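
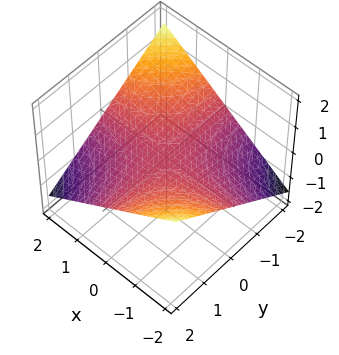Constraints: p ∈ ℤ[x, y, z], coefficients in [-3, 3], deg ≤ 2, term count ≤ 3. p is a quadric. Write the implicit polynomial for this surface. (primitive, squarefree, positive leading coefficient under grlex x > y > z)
The degree is 2 — a hyperbolic paraboloid; a quadric.
Reading off the gridlines: every point of the x-axis in the box is on the surface; one z-axis crossing is at z = 0; the visible y-axis segment lies entirely on the surface.
The integer polynomial consistent with all of this is the stated p.

x*y + 3*z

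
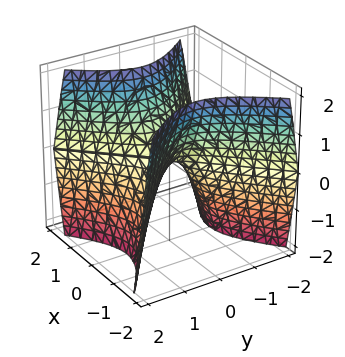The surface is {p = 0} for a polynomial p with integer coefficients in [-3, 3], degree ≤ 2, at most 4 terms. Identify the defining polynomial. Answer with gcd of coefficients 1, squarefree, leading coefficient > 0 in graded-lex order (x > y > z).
(a) deg p = 2. A saddle surface; a quadric.
(b) Symmetries: it's symmetric under y → −y, forcing even powers of y; it's symmetric under x → −x, forcing even powers of x.
(c) From the visible intercepts: it meets the y-axis at y = 0 (among the integer gridlines); one z-axis crossing is at z = 0; it crosses the x-axis at the gridline x = 0.
(d) Solving for integer coefficients yields p as stated.

3*x^2 - 3*y^2 - 2*z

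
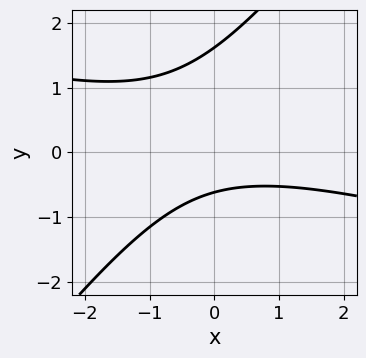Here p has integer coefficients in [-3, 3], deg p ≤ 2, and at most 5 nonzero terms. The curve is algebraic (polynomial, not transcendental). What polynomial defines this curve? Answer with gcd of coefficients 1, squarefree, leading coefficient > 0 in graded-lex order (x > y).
(a) deg p = 2.
(b) From the axis intercepts and sections: the curve avoids every integer x-axis point in the box.
(c) Fitting integer coefficients to these (and the overall shape) gives p.

x^2 + 3*x*y - 3*y^2 + 3*y + 3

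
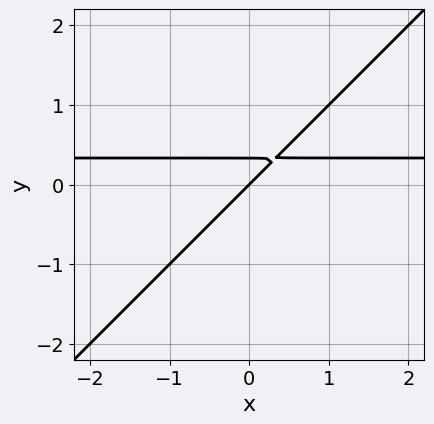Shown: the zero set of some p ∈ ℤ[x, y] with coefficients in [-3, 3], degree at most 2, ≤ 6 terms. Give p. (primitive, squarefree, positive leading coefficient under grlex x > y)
3*x*y - 3*y^2 - x + y

Degree: no degree-1 curve has this shape, so deg p = 2.
Reading off the gridlines: it crosses the y-axis at the gridline y = 0; one x-axis crossing is at x = 0.
The integer polynomial consistent with all of this is the stated p.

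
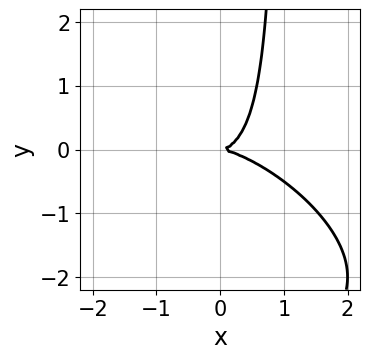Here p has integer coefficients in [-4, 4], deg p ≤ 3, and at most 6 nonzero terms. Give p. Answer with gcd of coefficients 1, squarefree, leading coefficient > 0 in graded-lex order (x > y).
x^3 + 2*x^2*y + 2*x*y^2 - 2*y^2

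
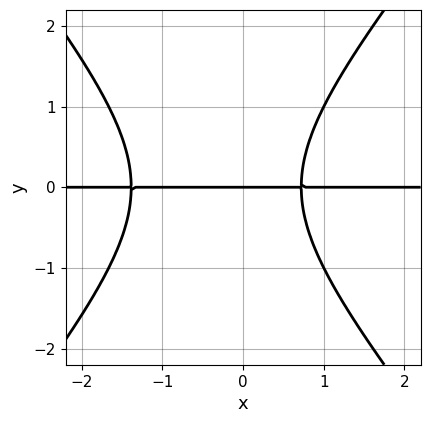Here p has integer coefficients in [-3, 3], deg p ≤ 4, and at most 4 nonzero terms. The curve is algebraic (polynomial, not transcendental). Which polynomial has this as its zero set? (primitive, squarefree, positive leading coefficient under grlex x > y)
Degree: a generic line meets the curve in up to 3 points, so deg p = 3.
From the visible intercepts: it meets the y-axis at y = 0 (among the integer gridlines); the visible x-axis segment lies entirely on the curve.
Together with the visible shape, these determine p as stated.

3*x^2*y - 2*y^3 + 2*x*y - 3*y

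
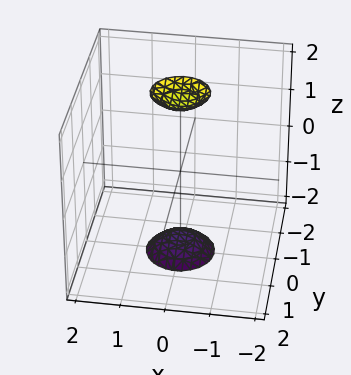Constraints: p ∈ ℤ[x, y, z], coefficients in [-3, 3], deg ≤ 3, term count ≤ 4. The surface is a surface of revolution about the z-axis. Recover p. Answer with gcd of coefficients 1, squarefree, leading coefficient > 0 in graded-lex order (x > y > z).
There are 2 components.
The degree is 2 — no degree-1 surface has this shape.
Symmetry: the z-axis is an axis of rotation, so x and y enter only as x² + y².
Reading off the gridlines: no y-intercept at any integer in the box; no x-intercept at any integer in the box.
Fitting integer coefficients to these (and the overall shape) gives p.

3*x^2 + 3*y^2 - z^2 + 3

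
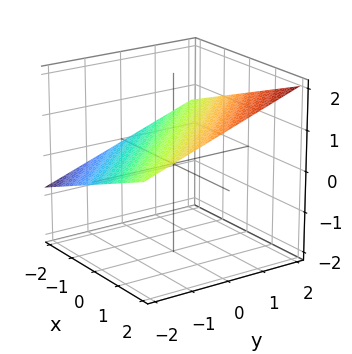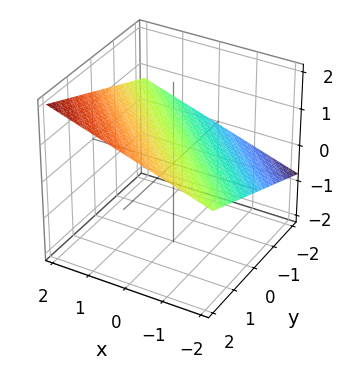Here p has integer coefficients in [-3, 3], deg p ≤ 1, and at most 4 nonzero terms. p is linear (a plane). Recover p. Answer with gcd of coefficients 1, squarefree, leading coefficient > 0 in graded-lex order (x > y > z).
1. deg p = 1. The surface is flat (a plane).
2. Against the integer gridlines: it crosses the y-axis at the gridline y = -2; one x-axis crossing is at x = -2.
3. Putting this together gives p.

x + y - 3*z + 2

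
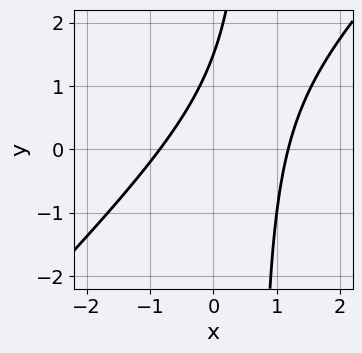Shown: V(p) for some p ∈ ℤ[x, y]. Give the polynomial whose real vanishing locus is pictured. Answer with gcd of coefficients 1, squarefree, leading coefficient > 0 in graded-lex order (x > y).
1. The degree is 2 — no degree-1 curve has this shape.
2. Putting this together gives p.

3*x^2 - 3*x*y - x + 2*y - 3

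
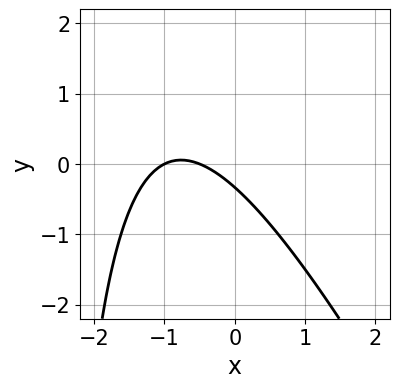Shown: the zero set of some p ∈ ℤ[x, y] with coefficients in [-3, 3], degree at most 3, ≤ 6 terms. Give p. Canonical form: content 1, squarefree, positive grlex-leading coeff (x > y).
2*x^2 + x*y + 3*x + 3*y + 1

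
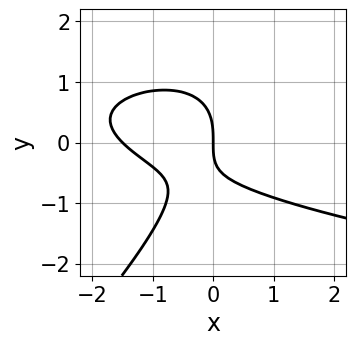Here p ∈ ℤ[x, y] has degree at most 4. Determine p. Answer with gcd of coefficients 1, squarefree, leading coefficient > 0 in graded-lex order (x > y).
First, deg p = 3. A generic line meets the curve in up to 3 points.
Next, from the visible intercepts: it crosses the y-axis at the gridline y = 0; it meets the x-axis at x = 0 (among the integer gridlines).
Finally, the integer polynomial consistent with all of this is the stated p.

2*x*y^2 - 2*y^3 - 2*x^2 - 2*x*y - 3*x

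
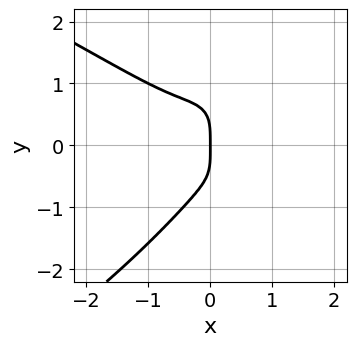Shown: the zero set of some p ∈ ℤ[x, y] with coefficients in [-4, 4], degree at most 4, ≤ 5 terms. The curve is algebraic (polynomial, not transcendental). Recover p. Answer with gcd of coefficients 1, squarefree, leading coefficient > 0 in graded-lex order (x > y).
The degree is 4 — the shape is more complex than any degree-3 curve.
Checking where it meets the axes: it crosses the y-axis at the gridline y = 0; it crosses the x-axis at the gridline x = 0.
Together with the visible shape, these determine p as stated.

y^4 + 2*x^3 + 2*x^2*y + x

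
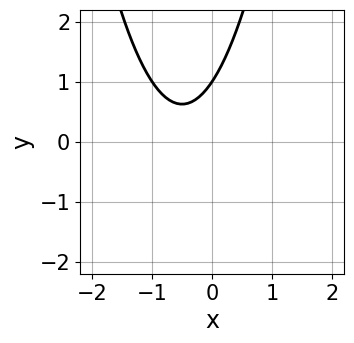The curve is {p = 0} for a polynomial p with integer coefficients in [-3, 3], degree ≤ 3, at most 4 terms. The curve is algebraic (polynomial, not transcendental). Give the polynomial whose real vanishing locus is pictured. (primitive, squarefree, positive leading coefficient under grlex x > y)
3*x^2 + 3*x - 2*y + 2

The degree is 2 — no degree-1 curve has this shape.
From the visible intercepts: one y-axis crossing is at y = 1; it misses every integer gridline on the x-axis.
The integer polynomial consistent with all of this is the stated p.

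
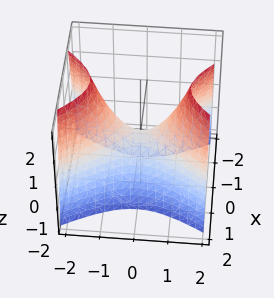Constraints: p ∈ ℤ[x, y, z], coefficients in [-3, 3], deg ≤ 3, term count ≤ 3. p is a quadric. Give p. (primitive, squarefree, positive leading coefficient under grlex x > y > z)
2*x^2 - y^2 + z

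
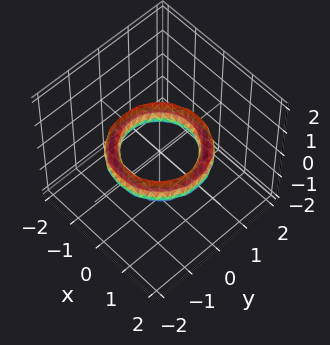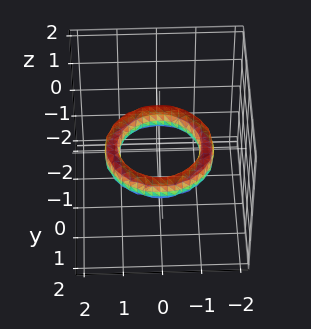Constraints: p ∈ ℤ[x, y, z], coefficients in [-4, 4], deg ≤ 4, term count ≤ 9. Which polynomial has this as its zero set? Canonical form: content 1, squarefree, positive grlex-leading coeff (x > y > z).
x^4 + 2*x^2*y^2 + y^4 - 3*x^2 - 3*y^2 + 2*z^2 + 2

Degree: the shape is more complex than any degree-3 surface, so deg p = 4.
Symmetries: the z-axis is an axis of rotation, so x and y enter only as x² + y².
From the visible intercepts: the x-axis gridline crossings are at x ∈ {-1, 1}; it misses every integer gridline on the z-axis; a circular section at z = 0 has radius exactly 1; the y-axis gridline crossings are at y ∈ {-1, 1}.
The integer polynomial consistent with all of this is the stated p.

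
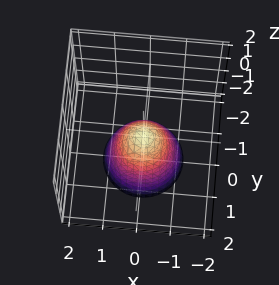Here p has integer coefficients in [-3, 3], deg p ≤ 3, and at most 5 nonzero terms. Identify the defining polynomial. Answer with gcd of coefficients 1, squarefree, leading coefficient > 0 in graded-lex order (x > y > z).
(a) Degree: a single bowl opening along one axis; a quadric, so deg p = 2.
(b) By symmetry, every cross-section ⟂ z is a circle, so x, y appear only via x² + y².
(c) Checking where it meets the axes: a circular section at z = -2 has radius between 1 and 2; one z-axis crossing is at z = 0.
(d) These observations pin down the coefficients.

3*x^2 + 3*y^2 + 2*z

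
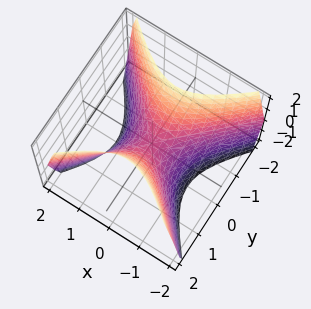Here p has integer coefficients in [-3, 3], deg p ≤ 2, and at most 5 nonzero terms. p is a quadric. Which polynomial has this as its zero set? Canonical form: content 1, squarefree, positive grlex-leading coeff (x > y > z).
3*x^2 - 3*y^2 + 2*z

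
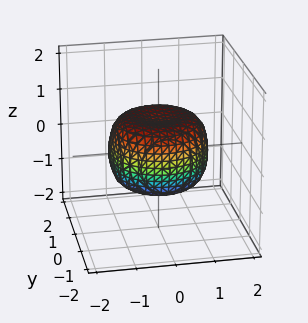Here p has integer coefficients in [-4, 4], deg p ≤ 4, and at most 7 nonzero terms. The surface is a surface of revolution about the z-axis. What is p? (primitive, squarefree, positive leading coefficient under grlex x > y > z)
2*x^4 + 4*x^2*y^2 + 2*y^4 - 2*x^2 - 2*y^2 + 3*z^2 - 2

1. The degree is 4 — no degree-3 surface has this shape.
2. Symmetries: rotational symmetry about the z-axis ⇒ p depends on x, y only through x² + y².
3. Checking where it meets the axes: a circular section at z = 0 has radius between 1 and 2.
4. Assembling these constraints gives the stated polynomial.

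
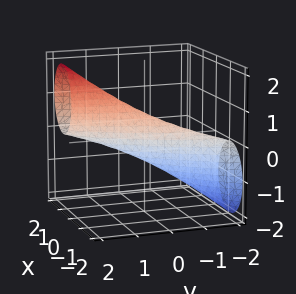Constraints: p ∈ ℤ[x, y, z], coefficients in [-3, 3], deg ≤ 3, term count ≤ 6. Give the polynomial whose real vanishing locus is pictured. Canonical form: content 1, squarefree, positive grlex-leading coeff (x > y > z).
First, deg p = 2. A generic line meets the surface in up to 2 points.
Then, from the visible intercepts: the y-axis gridline crossings are at y ∈ {-1, 1}.
Finally, the integer polynomial consistent with all of this is the stated p.

3*x^2 - 3*x*y + y^2 - 2*y*z + 2*z^2 - 1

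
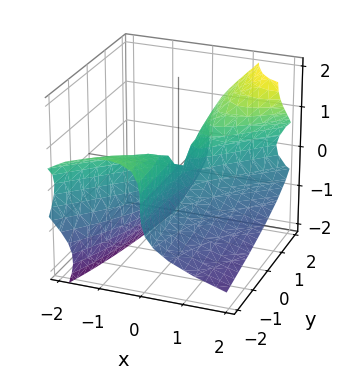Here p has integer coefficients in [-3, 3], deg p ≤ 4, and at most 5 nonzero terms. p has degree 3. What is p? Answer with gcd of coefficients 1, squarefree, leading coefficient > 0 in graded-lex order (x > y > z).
1. Degree: the shape is more complex than any degree-2 surface, so deg p = 3.
2. From the axis intercepts and sections: it crosses the z-axis at the gridline z = 0; it meets the x-axis at x = 0 (among the integer gridlines); every point of the y-axis in the box is on the surface.
3. Assembling these constraints gives the stated polynomial.

3*x*z^2 - 2*z^3 - 3*x^2 + 3*x*y - x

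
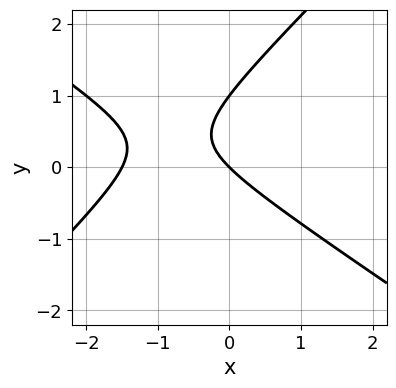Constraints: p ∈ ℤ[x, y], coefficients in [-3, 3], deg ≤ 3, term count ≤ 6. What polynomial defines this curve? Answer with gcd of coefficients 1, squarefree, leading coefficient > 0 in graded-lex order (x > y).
2*x^2 + x*y - 3*y^2 + 3*x + 3*y

Degree: a generic line meets the curve in up to 2 points, so deg p = 2.
Reading off the gridlines: the y-axis gridline crossings are at y ∈ {0, 1}; it crosses the x-axis at the gridline x = 0.
Fitting integer coefficients to these (and the overall shape) gives p.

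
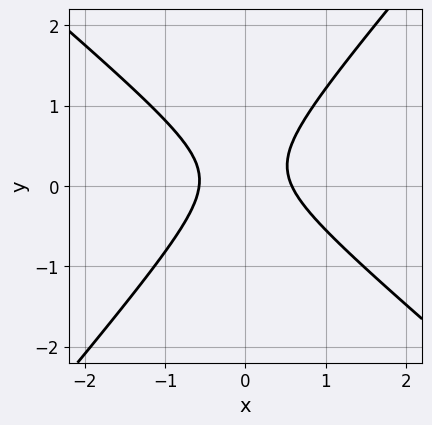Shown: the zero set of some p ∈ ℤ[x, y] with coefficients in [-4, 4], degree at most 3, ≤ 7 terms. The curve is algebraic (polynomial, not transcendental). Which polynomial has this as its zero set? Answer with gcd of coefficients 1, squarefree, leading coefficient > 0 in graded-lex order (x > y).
3*x^2 + x*y - 3*y^2 + y - 1

First, degree: no degree-1 curve has this shape, so deg p = 2.
Then, observable constraints: the curve avoids every integer y-axis point in the box.
Finally, putting this together gives p.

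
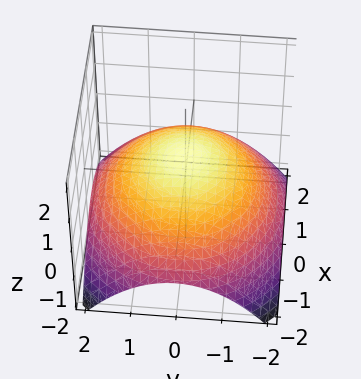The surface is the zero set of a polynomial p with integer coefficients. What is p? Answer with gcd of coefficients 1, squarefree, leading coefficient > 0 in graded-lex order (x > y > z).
x^2 + y^2 + 3*z - 2

1. The degree is 2 — a generic line meets the surface in up to 2 points.
2. Symmetries: every cross-section ⟂ z is a circle, so x, y appear only via x² + y².
3. Against the integer gridlines: a circular section at z = 0 has radius between 1 and 2.
4. Putting this together gives p.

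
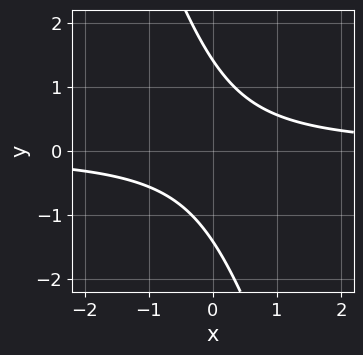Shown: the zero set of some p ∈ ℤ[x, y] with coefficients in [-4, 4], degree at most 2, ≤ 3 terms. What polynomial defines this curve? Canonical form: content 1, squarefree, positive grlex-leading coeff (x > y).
1. deg p = 2. No degree-1 curve has this shape.
2. Against the integer gridlines: it misses every integer gridline on the x-axis.
3. Solving for integer coefficients yields p as stated.

3*x*y + y^2 - 2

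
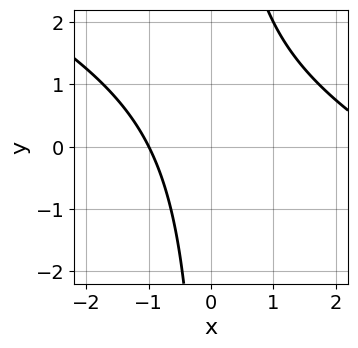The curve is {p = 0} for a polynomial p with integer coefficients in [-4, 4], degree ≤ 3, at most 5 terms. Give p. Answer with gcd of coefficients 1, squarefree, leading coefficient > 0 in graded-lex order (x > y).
x^2 + 2*x*y - 2*x - 3

First, the degree is 2 — a generic line meets the curve in up to 2 points.
Then, reading off the gridlines: the curve avoids every integer y-axis point in the box; one x-axis crossing is at x = -1.
Finally, putting this together gives p.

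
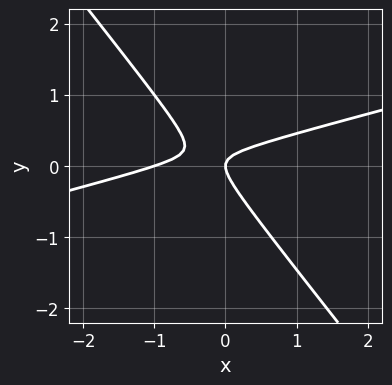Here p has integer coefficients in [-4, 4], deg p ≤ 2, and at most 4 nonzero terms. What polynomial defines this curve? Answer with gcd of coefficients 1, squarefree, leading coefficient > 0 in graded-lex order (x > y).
1. The degree is 2 — the shape is more complex than any degree-1 curve.
2. Observable constraints: it crosses the y-axis at the gridline y = 0; among the integer gridlines, it crosses the x-axis at x ∈ {-1, 0}.
3. The integer polynomial consistent with all of this is the stated p.

x^2 - 3*x*y - 3*y^2 + x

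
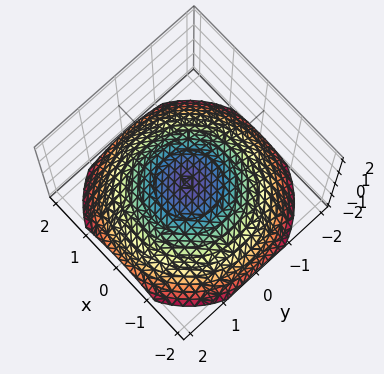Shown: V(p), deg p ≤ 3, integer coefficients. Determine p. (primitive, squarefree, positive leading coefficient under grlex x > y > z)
First, degree: the shape is more complex than any degree-1 surface, so deg p = 2.
Next, symmetries: the surface is invariant under rotation about z: p = q(x² + y², z).
Next, from the axis intercepts and sections: it misses every integer gridline on the y-axis; it misses every integer gridline on the x-axis.
Finally, together with the visible shape, these determine p as stated.

x^2 + y^2 + 3*z + 1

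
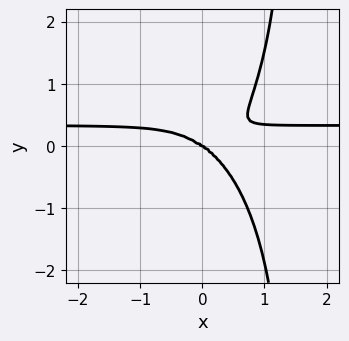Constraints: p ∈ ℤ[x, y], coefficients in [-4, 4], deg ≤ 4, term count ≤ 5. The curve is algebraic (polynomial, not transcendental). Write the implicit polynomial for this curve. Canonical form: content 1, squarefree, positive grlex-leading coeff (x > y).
1. The degree is 4 — no degree-3 curve has this shape.
2. From the visible intercepts: one x-axis crossing is at x = 0; one y-axis crossing is at y = 0.
3. These observations pin down the coefficients.

3*x^3*y + 2*x*y^3 - x^3 - 3*y^3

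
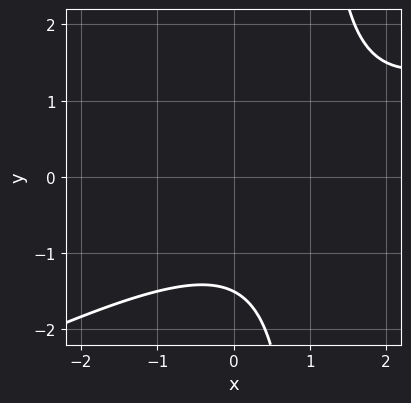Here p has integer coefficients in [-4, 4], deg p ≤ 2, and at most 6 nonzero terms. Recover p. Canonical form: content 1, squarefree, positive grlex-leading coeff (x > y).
x^2 - 2*x*y - 2*x + 2*y + 3

(a) Degree: a generic line meets the curve in up to 2 points, so deg p = 2.
(b) From the axis intercepts and sections: it misses every integer gridline on the x-axis.
(c) The integer polynomial consistent with all of this is the stated p.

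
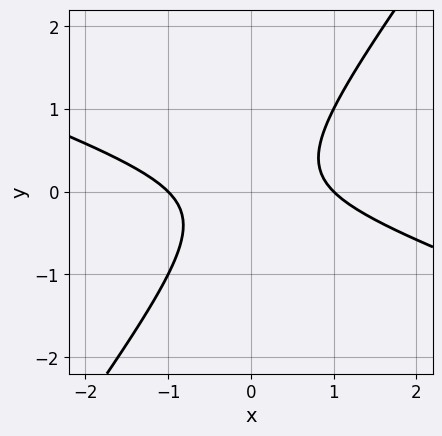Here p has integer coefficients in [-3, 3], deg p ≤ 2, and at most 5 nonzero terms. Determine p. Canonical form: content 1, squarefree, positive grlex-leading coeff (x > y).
x^2 + 2*x*y - 2*y^2 - 1

(a) The degree is 2 — the shape is more complex than any degree-1 curve.
(b) From the axis intercepts and sections: it misses every integer gridline on the y-axis; the x-axis gridline crossings are at x ∈ {-1, 1}.
(c) Fitting integer coefficients to these (and the overall shape) gives p.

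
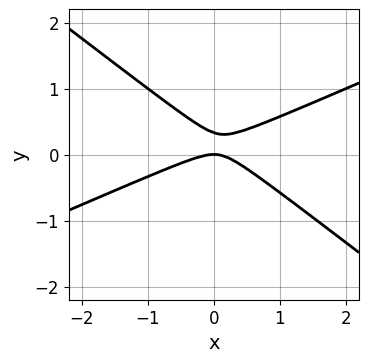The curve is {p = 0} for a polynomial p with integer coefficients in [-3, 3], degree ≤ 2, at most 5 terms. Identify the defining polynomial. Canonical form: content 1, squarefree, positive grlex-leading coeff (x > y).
x^2 - x*y - 3*y^2 + y

First, deg p = 2.
Then, checking where it meets the axes: one y-axis crossing is at y = 0; one x-axis crossing is at x = 0.
Finally, the integer polynomial consistent with all of this is the stated p.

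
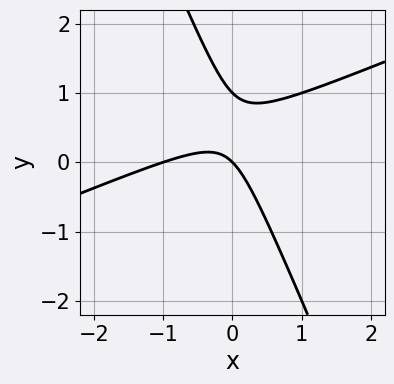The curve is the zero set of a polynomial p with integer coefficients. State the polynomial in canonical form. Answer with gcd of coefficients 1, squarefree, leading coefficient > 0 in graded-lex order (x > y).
First, the degree is 2 — the shape is more complex than any degree-1 curve.
Next, reading off the gridlines: among the integer gridlines, it crosses the y-axis at y ∈ {0, 1}; the x-axis gridline crossings are at x ∈ {-1, 0}.
Finally, putting this together gives p.

x^2 - 2*x*y - y^2 + x + y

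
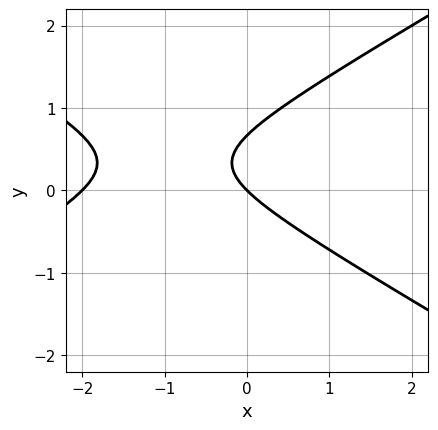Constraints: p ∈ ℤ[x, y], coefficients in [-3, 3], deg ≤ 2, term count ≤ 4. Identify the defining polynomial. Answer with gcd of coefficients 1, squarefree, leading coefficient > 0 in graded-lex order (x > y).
x^2 - 3*y^2 + 2*x + 2*y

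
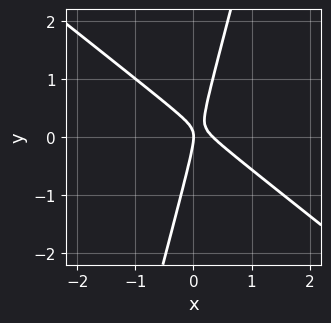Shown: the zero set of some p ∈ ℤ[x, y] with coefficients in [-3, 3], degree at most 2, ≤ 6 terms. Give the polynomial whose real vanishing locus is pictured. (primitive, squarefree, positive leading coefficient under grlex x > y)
Degree: no degree-1 curve has this shape, so deg p = 2.
Checking where it meets the axes: it crosses the y-axis at the gridline y = 0; it meets the x-axis at x = 0 (among the integer gridlines).
Solving for integer coefficients yields p as stated.

3*x^2 + 3*x*y - y^2 - x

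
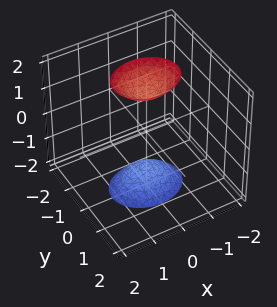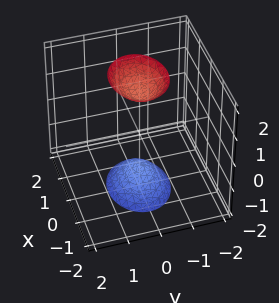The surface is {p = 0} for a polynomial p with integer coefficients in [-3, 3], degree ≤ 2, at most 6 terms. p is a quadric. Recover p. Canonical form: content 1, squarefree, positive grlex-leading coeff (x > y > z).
First, I count 2 distinct pieces. They look like related sheets of one shape, so recover p as a whole.
Then, deg p = 2. Two sheets facing apart; a quadric.
Next, symmetries: mirror symmetry x ↦ −x ⇒ only even powers of x; it's symmetric under z → −z, forcing even powers of z; it's symmetric under y → −y, forcing even powers of y.
Next, from the axis intercepts and sections: no y-intercept at any integer in the box; the surface avoids every integer x-axis point in the box.
Finally, together with the visible shape, these determine p as stated.

2*x^2 + 3*y^2 - z^2 + 2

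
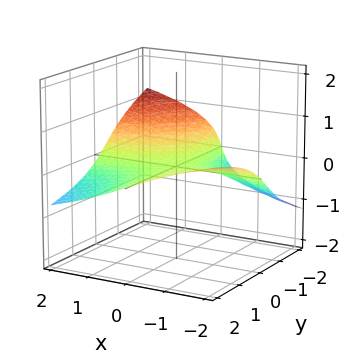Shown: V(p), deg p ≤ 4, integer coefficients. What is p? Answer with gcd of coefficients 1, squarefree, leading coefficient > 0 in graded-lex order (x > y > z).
2*z^3 + x*y + y*z + 3*z

(a) Degree: the shape is more complex than any degree-2 surface, so deg p = 3.
(b) From the visible intercepts: every point of the y-axis in the box is on the surface; the visible x-axis segment lies entirely on the surface; one z-axis crossing is at z = 0.
(c) Solving for integer coefficients yields p as stated.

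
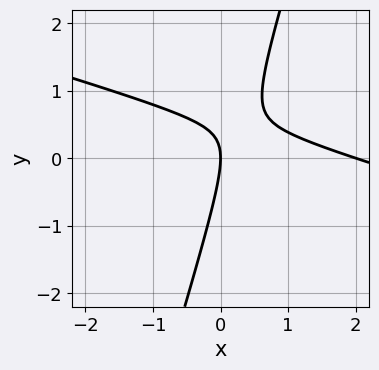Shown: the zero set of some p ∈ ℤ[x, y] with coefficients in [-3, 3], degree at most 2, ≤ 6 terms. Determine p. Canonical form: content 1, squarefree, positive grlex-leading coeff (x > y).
x^2 + 3*x*y - y^2 - 2*x

deg p = 2. No degree-1 curve has this shape.
From the visible intercepts: the x-axis gridline crossings are at x ∈ {0, 2}; it meets the y-axis at y = 0 (among the integer gridlines).
Fitting integer coefficients to these (and the overall shape) gives p.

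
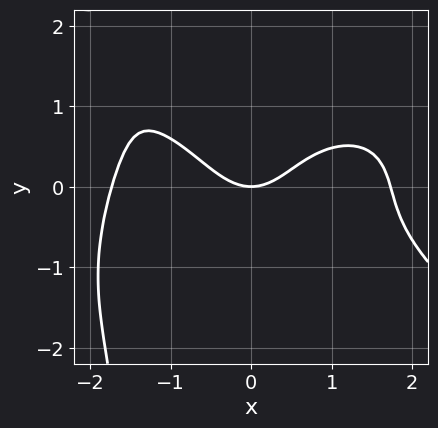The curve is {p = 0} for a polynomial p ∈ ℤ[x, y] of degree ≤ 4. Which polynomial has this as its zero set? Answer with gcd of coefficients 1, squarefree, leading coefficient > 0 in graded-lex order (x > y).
x^4 + 2*x*y^3 + 3*y^3 - 3*x^2 + 3*y

First, degree: the shape is more complex than any degree-3 curve, so deg p = 4.
Next, from the visible intercepts: it meets the x-axis at x = 0 (among the integer gridlines); it crosses the y-axis at the gridline y = 0.
Finally, assembling these constraints gives the stated polynomial.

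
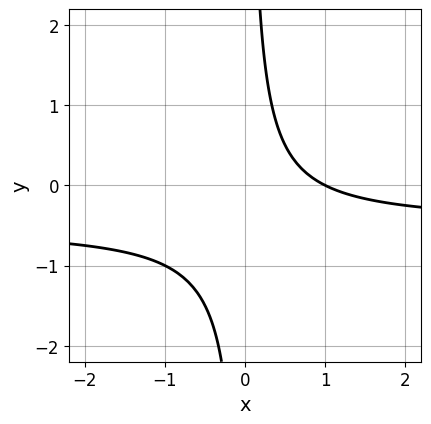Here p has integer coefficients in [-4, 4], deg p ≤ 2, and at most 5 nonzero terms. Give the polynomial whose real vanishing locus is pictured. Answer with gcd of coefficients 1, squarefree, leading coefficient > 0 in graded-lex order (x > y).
First, the degree is 2 — no degree-1 curve has this shape.
Next, reading off the gridlines: no y-intercept at any integer in the box; it meets the x-axis at x = 1 (among the integer gridlines).
Finally, these observations pin down the coefficients.

2*x*y + x - 1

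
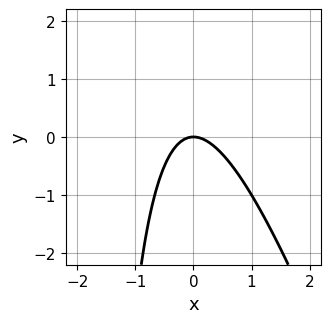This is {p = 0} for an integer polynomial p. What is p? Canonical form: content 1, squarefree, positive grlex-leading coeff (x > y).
3*x^2 + x*y + 2*y

(a) The degree is 2 — a generic line meets the curve in up to 2 points.
(b) Reading off the gridlines: it crosses the y-axis at the gridline y = 0; one x-axis crossing is at x = 0.
(c) The integer polynomial consistent with all of this is the stated p.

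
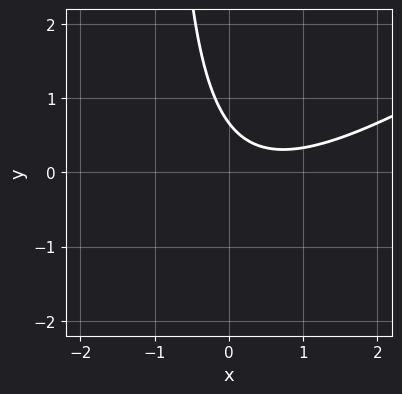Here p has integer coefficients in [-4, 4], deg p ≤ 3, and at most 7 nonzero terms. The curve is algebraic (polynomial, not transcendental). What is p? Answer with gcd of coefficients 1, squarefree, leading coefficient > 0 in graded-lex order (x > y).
1. Degree: no degree-1 curve has this shape, so deg p = 2.
2. Reading off the gridlines: the curve avoids every integer x-axis point in the box.
3. The integer polynomial consistent with all of this is the stated p.

2*x^2 - 3*x*y - 2*x - 3*y + 2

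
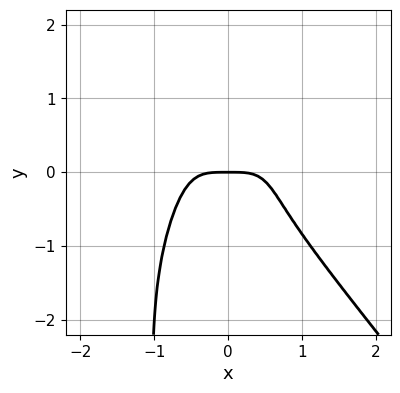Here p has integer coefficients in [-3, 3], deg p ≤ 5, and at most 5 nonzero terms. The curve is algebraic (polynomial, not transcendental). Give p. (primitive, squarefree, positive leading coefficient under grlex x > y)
2*x^4 + x*y^3 + y^3 + y

1. deg p = 4.
2. Observable constraints: it crosses the x-axis at the gridline x = 0; one y-axis crossing is at y = 0.
3. Matching integer coefficients to the picture gives p.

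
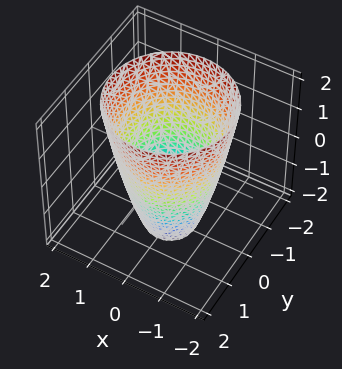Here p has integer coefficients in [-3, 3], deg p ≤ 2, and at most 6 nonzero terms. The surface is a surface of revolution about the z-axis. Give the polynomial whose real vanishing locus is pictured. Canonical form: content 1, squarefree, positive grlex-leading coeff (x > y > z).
2*x^2 + 2*y^2 - z - 3

1. The degree is 2 — a generic line meets the surface in up to 2 points.
2. Symmetries: rotational symmetry about the z-axis ⇒ p depends on x, y only through x² + y².
3. Reading off the gridlines: no z-intercept at any integer in the box; a circular section at z = 2 has radius between 1 and 2.
4. Matching integer coefficients to the picture gives p.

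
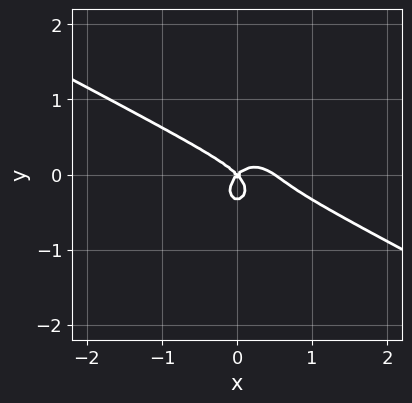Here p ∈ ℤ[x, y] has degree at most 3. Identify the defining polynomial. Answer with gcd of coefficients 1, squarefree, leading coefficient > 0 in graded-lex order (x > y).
1. deg p = 3. A generic line meets the curve in up to 3 points.
2. Against the integer gridlines: one x-axis crossing is at x = 0; it crosses the y-axis at the gridline y = 0.
3. Matching integer coefficients to the picture gives p.

2*x^3 + 3*x^2*y + 3*y^3 - x^2 + y^2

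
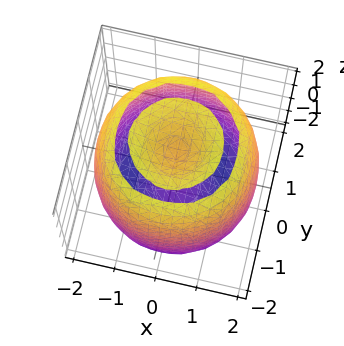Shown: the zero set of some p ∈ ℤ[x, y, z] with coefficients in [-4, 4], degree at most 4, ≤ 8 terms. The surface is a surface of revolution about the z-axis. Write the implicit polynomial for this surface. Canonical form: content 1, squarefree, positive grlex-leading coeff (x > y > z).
(a) There are 2 components.
(b) Degree: the shape is more complex than any degree-3 surface, so deg p = 4.
(c) Symmetries: every cross-section ⟂ z is a circle, so x, y appear only via x² + y².
(d) From the axis intercepts and sections: a circular section at z = 2 has radius exactly 1.
(e) Solving for integer coefficients yields p as stated.

x^4 + 2*x^2*y^2 + y^4 - 3*x^2 - 3*y^2 + z^2 - 2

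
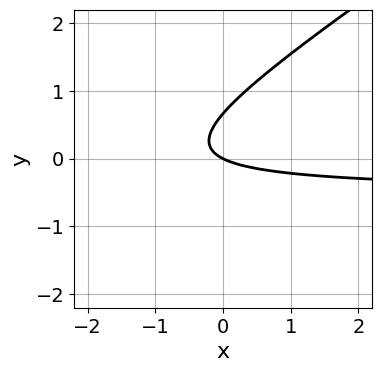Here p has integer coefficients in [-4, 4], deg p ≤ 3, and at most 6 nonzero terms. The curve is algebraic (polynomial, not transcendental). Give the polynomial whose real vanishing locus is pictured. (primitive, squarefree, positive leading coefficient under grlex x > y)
2*x*y - 3*y^2 + x + 2*y

The degree is 2 — no degree-1 curve has this shape.
From the axis intercepts and sections: it meets the x-axis at x = 0 (among the integer gridlines); one y-axis crossing is at y = 0.
These observations pin down the coefficients.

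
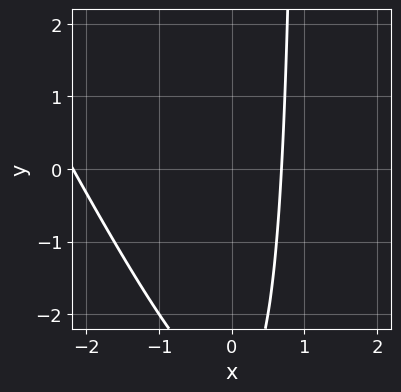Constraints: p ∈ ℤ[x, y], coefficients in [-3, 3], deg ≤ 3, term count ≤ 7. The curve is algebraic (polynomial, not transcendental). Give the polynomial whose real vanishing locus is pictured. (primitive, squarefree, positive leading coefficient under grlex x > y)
2*x^2 + x*y + 3*x - y - 3

1. deg p = 2. The shape is more complex than any degree-1 curve.
2. Observable constraints: no y-intercept at any integer in the box.
3. Putting this together gives p.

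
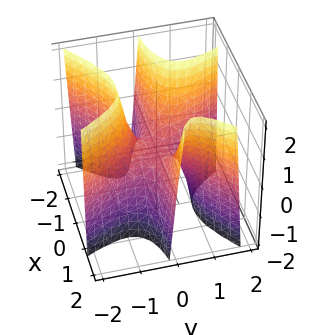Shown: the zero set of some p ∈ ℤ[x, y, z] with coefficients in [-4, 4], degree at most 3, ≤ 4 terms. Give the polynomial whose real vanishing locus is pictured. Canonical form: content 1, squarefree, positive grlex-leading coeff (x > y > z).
First, degree: a generic line meets the surface in up to 3 points, so deg p = 3.
Next, checking where it meets the axes: one z-axis crossing is at z = 0; the visible x-axis segment lies entirely on the surface; it meets the y-axis at y = 0 (among the integer gridlines).
Finally, fitting integer coefficients to these (and the overall shape) gives p.

3*x^2*y - 2*x*y^2 - 2*y^3 - z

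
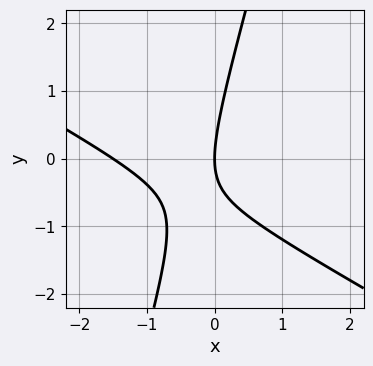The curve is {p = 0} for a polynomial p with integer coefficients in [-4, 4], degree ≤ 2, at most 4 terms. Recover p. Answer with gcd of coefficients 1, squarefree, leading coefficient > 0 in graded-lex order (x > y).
Degree: a generic line meets the curve in up to 2 points, so deg p = 2.
Checking where it meets the axes: it crosses the x-axis at the gridline x = 0; one y-axis crossing is at y = 0.
Matching integer coefficients to the picture gives p.

2*x^2 + 3*x*y - y^2 + 3*x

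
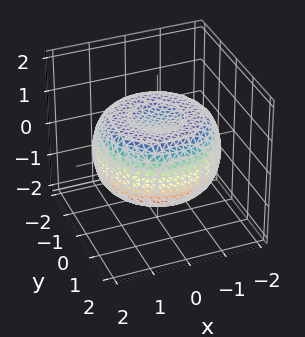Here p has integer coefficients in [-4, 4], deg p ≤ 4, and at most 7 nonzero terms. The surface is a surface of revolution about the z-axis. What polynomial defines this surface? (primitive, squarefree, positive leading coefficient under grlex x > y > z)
(a) The degree is 4 — no degree-3 surface has this shape.
(b) Symmetries: every cross-section ⟂ z is a circle, so x, y appear only via x² + y².
(c) Against the integer gridlines: a circular section at z = 0 has radius between 1 and 2.
(d) Solving for integer coefficients yields p as stated.

x^4 + 2*x^2*y^2 + y^4 - 2*x^2 - 2*y^2 + 3*z^2 - 2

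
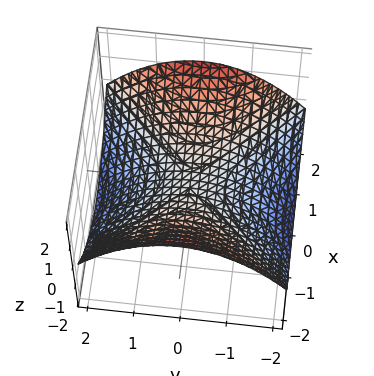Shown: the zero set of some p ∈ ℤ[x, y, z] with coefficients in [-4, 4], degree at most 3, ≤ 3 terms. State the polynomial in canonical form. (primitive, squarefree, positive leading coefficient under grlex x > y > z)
1. deg p = 2.
2. Symmetries: it's symmetric under y → −y, forcing even powers of y; it's symmetric under x → −x, forcing even powers of x.
3. Reading off the gridlines: it meets the x-axis at x = 0 (among the integer gridlines); it crosses the y-axis at the gridline y = 0.
4. Solving for integer coefficients yields p as stated.

x^2 - y^2 - 3*z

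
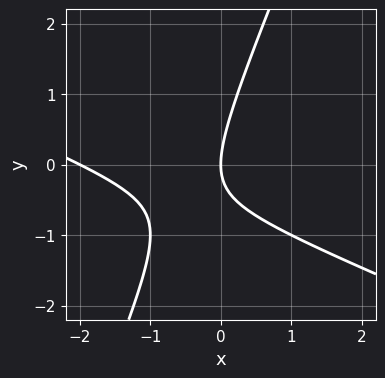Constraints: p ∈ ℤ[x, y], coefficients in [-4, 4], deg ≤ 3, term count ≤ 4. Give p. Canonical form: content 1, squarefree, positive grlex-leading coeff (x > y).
x^2 + 2*x*y - y^2 + 2*x

Degree: a generic line meets the curve in up to 2 points, so deg p = 2.
Observable constraints: one y-axis crossing is at y = 0; among the integer gridlines, it crosses the x-axis at x ∈ {-2, 0}.
Putting this together gives p.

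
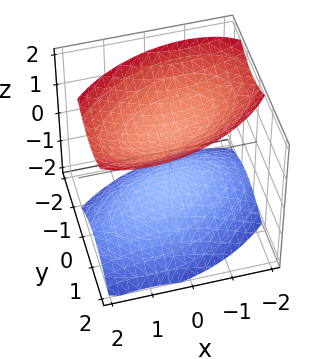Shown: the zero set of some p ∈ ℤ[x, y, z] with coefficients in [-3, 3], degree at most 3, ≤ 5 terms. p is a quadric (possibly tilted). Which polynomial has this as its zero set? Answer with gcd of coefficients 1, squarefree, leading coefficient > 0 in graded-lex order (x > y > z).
x^2 - x*y + 2*y^2 - 2*z^2 + 2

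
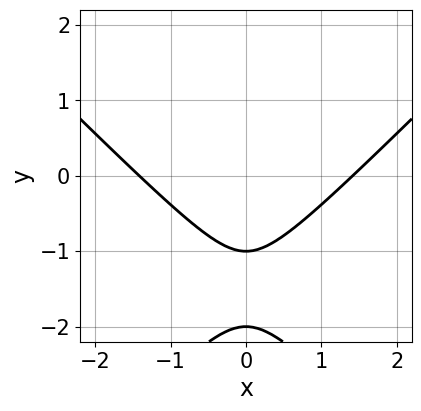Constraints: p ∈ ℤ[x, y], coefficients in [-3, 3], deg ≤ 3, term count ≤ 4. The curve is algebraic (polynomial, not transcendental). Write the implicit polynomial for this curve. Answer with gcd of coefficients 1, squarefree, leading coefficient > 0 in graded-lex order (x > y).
(a) deg p = 2. A generic line meets the curve in up to 2 points.
(b) Symmetries: mirror symmetry x ↦ −x ⇒ only even powers of x.
(c) Against the integer gridlines: among the integer gridlines, it crosses the y-axis at y ∈ {-2, -1}.
(d) Assembling these constraints gives the stated polynomial.

x^2 - y^2 - 3*y - 2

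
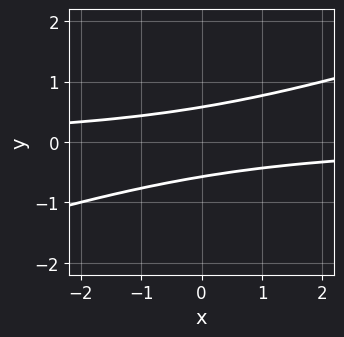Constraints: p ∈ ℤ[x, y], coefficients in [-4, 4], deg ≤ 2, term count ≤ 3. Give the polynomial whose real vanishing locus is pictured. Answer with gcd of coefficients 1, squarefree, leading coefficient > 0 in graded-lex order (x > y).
x*y - 3*y^2 + 1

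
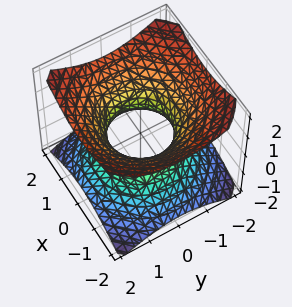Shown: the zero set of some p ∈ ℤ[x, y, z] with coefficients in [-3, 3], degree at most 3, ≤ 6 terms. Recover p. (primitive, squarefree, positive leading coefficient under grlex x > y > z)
2*x^2 + 2*y^2 - 3*z^2 - 2

First, deg p = 2. The shape is more complex than any degree-1 surface.
Then, symmetry: the z-axis is an axis of rotation, so x and y enter only as x² + y².
Next, checking where it meets the axes: among the integer gridlines, it crosses the y-axis at y ∈ {-1, 1}; it misses every integer gridline on the z-axis.
Finally, together with the visible shape, these determine p as stated. Check: (1, 0, 0) on the x-axis lies on the surface, and p(1, 0, 0) = 0. ✓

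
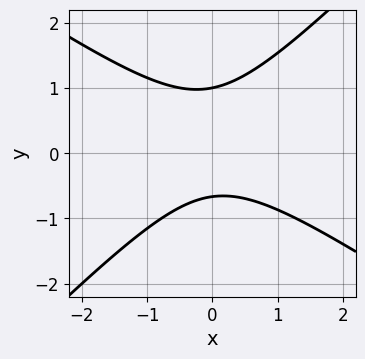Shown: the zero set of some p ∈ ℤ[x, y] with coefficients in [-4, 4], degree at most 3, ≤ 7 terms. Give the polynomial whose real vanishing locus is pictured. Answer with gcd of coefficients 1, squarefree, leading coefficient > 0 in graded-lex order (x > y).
2*x^2 + x*y - 3*y^2 + y + 2

The degree is 2 — no degree-1 curve has this shape.
From the axis intercepts and sections: it crosses the y-axis at the gridline y = 1; no x-intercept at any integer in the box.
Solving for integer coefficients yields p as stated.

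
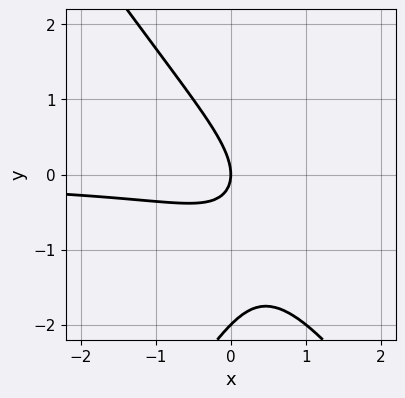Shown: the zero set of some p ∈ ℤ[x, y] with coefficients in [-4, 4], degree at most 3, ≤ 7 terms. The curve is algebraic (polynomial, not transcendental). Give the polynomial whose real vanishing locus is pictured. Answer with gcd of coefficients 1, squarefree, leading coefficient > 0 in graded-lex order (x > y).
1. deg p = 3.
2. Reading off the gridlines: among the integer gridlines, it crosses the y-axis at y ∈ {-2, 0}; it crosses the x-axis at the gridline x = 0.
3. Assembling these constraints gives the stated polynomial.

2*x^2*y - y^3 - 3*x*y - 2*y^2 - 2*x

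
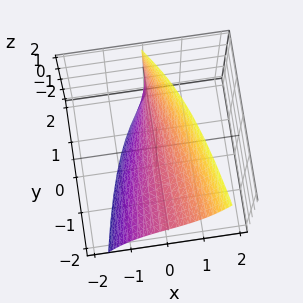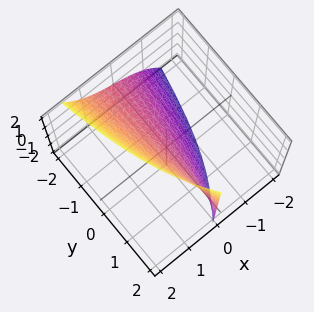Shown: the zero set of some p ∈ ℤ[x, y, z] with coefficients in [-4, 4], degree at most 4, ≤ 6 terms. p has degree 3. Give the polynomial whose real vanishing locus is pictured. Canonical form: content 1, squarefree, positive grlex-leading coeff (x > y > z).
x^3 + y*z + 3*x - 2*z

1. Degree: the shape is more complex than any degree-2 surface, so deg p = 3.
2. From the axis intercepts and sections: every point of the y-axis in the box is on the surface; one z-axis crossing is at z = 0; one x-axis crossing is at x = 0.
3. These observations pin down the coefficients.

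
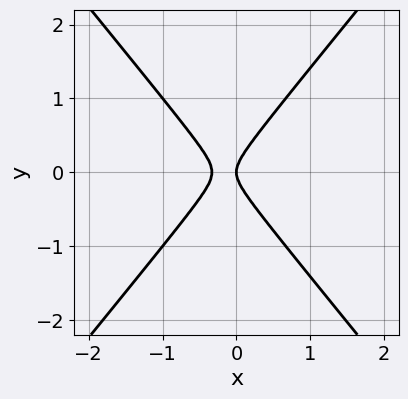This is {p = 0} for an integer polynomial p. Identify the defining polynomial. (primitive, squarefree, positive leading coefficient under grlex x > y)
First, deg p = 2.
Next, symmetries: mirror symmetry y ↦ −y ⇒ only even powers of y.
Then, checking where it meets the axes: it crosses the x-axis at the gridline x = 0; it meets the y-axis at y = 0 (among the integer gridlines).
Finally, the integer polynomial consistent with all of this is the stated p.

3*x^2 - 2*y^2 + x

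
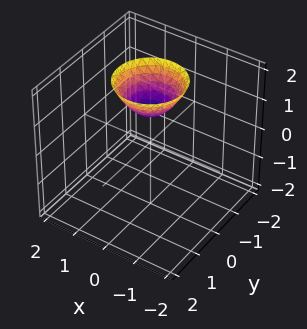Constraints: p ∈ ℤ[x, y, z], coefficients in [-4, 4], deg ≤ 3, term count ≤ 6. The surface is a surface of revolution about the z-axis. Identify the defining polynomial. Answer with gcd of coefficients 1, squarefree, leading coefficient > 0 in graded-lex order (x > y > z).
x^2 + y^2 - z + 1

(a) deg p = 2. The shape is more complex than any degree-1 surface.
(b) Symmetries: rotational symmetry about the z-axis ⇒ p depends on x, y only through x² + y².
(c) Observable constraints: it misses every integer gridline on the x-axis; it misses every integer gridline on the y-axis; a circular section at z = 2 has radius exactly 1; it meets the z-axis at z = 1 (among the integer gridlines).
(d) Assembling these constraints gives the stated polynomial.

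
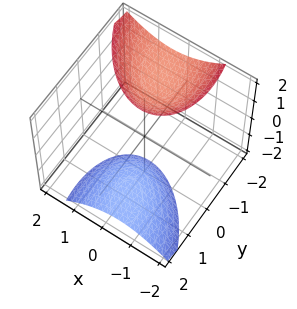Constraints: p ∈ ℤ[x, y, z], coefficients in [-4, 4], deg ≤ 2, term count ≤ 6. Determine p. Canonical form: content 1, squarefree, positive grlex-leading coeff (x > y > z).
2*x^2 + x*y + y^2 + 2*y*z - z^2 + 3

1. The picture has 2 separate pieces. They look like related sheets of one shape, so recover p as a whole.
2. The degree is 2 — a generic line meets the surface in up to 2 points.
3. Against the integer gridlines: it misses every integer gridline on the y-axis; it misses every integer gridline on the x-axis.
4. These observations pin down the coefficients.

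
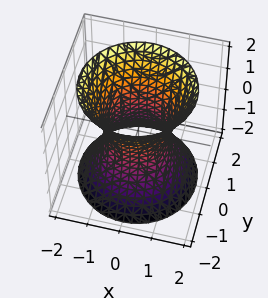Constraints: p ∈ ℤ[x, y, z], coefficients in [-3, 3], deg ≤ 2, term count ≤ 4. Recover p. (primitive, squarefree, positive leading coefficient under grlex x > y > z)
Degree: one connected sheet with a waist; a quadric, so deg p = 2.
Symmetries: mirror symmetry z ↦ −z ⇒ only even powers of z; every cross-section ⟂ z is a circle, so x, y appear only via x² + y².
Reading off the gridlines: a circular section at z = -2 has radius between 1 and 2; the y-axis gridline crossings are at y ∈ {-1, 1}; among the integer gridlines, it crosses the x-axis at x ∈ {-1, 1}.
These observations pin down the coefficients.

2*x^2 + 2*y^2 - z^2 - 2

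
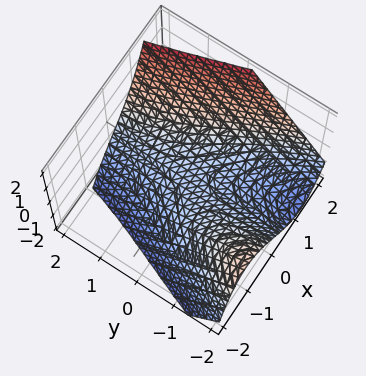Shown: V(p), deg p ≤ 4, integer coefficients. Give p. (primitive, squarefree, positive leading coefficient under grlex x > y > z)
x^3 + 2*x*y - 3*z - 2

deg p = 3. A generic line meets the surface in up to 3 points.
From the visible intercepts: it misses every integer gridline on the y-axis.
Solving for integer coefficients yields p as stated.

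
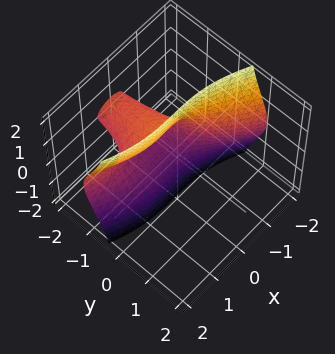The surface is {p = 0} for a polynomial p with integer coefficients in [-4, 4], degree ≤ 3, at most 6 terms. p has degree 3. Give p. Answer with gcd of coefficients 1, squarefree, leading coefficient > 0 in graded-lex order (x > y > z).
x^3 + 2*x^2*y + 3*y*z^2 + 1

1. The degree is 3 — a generic line meets the surface in up to 3 points.
2. Observable constraints: it misses every integer gridline on the y-axis; one x-axis crossing is at x = -1.
3. These observations pin down the coefficients.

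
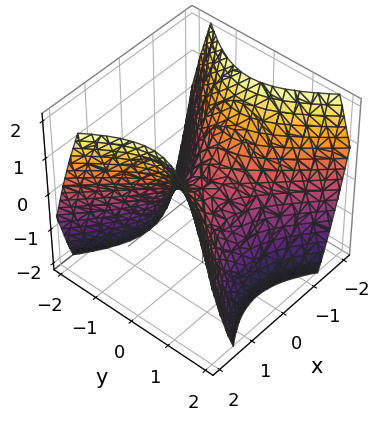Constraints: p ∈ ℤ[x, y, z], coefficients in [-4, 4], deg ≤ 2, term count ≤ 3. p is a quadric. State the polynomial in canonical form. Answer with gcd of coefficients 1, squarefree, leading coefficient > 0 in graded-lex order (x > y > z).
First, degree: a hyperbolic paraboloid; a quadric, so deg p = 2.
Next, symmetries: mirror symmetry y ↦ −y ⇒ only even powers of y; the x ↦ −x reflection is a symmetry, so x appears only in even powers.
Next, against the integer gridlines: it meets the y-axis at y = 0 (among the integer gridlines); it crosses the x-axis at the gridline x = 0; one z-axis crossing is at z = 0.
Finally, these observations pin down the coefficients.

x^2 - y^2 - z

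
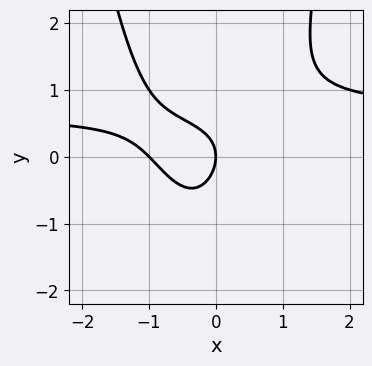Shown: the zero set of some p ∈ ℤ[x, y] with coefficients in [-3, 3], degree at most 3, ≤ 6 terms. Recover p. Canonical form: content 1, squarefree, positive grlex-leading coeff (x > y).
1. Degree: a generic line meets the curve in up to 3 points, so deg p = 3.
2. Checking where it meets the axes: one y-axis crossing is at y = 0; among the integer gridlines, it crosses the x-axis at x ∈ {-1, 0}.
3. Matching integer coefficients to the picture gives p.

3*x^2*y - 2*x^2 + x*y - 2*y^2 - 2*x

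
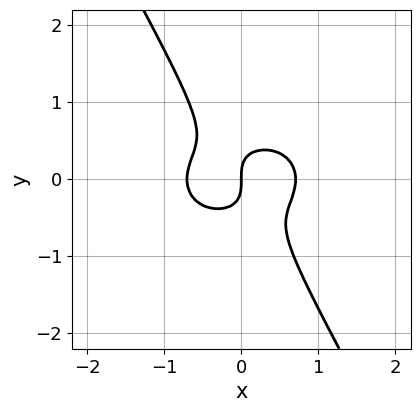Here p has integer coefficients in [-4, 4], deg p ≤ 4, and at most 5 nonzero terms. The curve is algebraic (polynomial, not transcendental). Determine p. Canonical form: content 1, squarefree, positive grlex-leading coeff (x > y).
The degree is 3 — a generic line meets the curve in up to 3 points.
From the visible intercepts: it crosses the x-axis at the gridline x = 0; it meets the y-axis at y = 0 (among the integer gridlines).
These observations pin down the coefficients.

2*x^3 + 3*x*y^2 + 2*y^3 - x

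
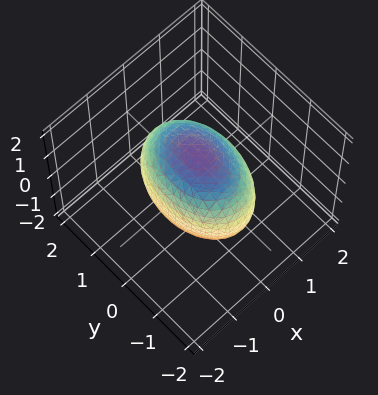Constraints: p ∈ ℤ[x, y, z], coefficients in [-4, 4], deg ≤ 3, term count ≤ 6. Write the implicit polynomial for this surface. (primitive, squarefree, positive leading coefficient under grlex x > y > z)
1. The degree is 2 — a closed, bounded, convex surface; a quadric.
2. Symmetries: mirror symmetry x ↦ −x ⇒ only even powers of x; mirror symmetry y ↦ −y ⇒ only even powers of y; the z ↦ −z reflection is a symmetry, so z appears only in even powers.
3. Checking where it meets the axes: among the integer gridlines, it crosses the x-axis at x ∈ {-1, 1}.
4. Matching integer coefficients to the picture gives p.

2*x^2 + y^2 + z^2 - 2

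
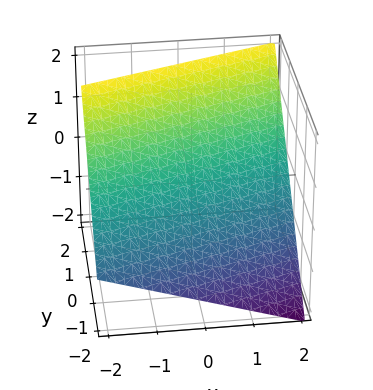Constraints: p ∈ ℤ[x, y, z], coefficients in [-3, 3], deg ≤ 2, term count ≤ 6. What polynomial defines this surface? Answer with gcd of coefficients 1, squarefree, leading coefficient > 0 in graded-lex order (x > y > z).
The degree is 1 — every cross-section is a straight line — this is a plane.
Checking where it meets the axes: it crosses the x-axis at the gridline x = 2.
Solving for integer coefficients yields p as stated.

x - 3*y + 3*z - 2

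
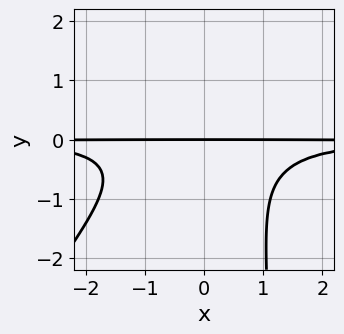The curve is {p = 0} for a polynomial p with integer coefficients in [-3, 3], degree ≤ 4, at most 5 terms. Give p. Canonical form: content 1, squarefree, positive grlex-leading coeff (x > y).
1. The degree is 4 — no degree-3 curve has this shape.
2. Against the integer gridlines: every point of the x-axis in the box is on the curve; one y-axis crossing is at y = 0.
3. Fitting integer coefficients to these (and the overall shape) gives p.

3*x^2*y^2 - 2*x*y^3 + 3*y^3 + 3*y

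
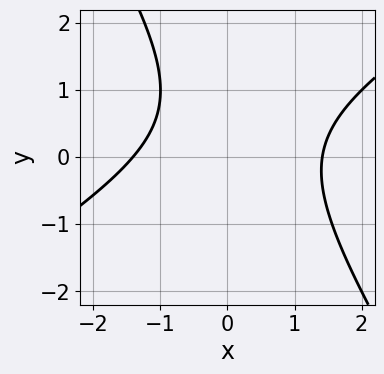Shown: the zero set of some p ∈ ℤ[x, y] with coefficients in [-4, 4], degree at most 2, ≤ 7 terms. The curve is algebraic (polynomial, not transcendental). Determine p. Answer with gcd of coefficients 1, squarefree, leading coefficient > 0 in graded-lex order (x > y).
x^2 - x*y - y^2 + y - 2

deg p = 2.
Reading off the gridlines: no y-intercept at any integer in the box.
These observations pin down the coefficients.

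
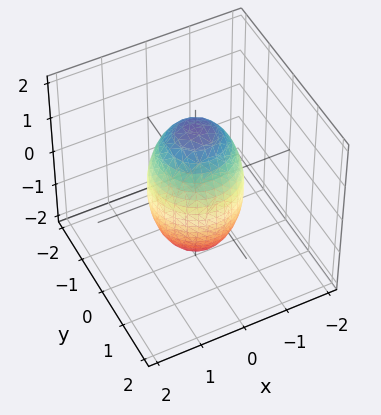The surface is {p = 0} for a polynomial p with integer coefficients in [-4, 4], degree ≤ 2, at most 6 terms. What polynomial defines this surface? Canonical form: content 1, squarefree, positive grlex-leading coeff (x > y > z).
(a) deg p = 2. Bounded and convex; a quadric.
(b) Symmetry: every cross-section ⟂ z is a circle, so x, y appear only via x² + y²; the z ↦ −z reflection is a symmetry, so z appears only in even powers.
(c) Against the integer gridlines: among the integer gridlines, it crosses the y-axis at y ∈ {-1, 1}; among the integer gridlines, it crosses the x-axis at x ∈ {-1, 1}.
(d) Assembling these constraints gives the stated polynomial.

3*x^2 + 3*y^2 + z^2 - 3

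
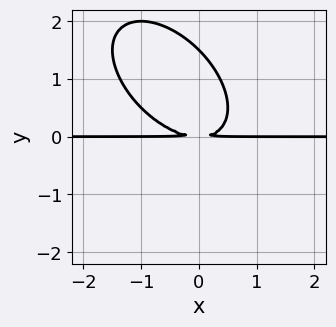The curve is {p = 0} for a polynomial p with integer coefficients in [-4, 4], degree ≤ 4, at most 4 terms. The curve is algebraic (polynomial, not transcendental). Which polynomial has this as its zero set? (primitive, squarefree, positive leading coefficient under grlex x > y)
2*x^2*y + 2*x*y^2 + 2*y^3 - 3*y^2

deg p = 3. A generic line meets the curve in up to 3 points.
Checking where it meets the axes: every point of the x-axis in the box is on the curve.
Solving for integer coefficients yields p as stated.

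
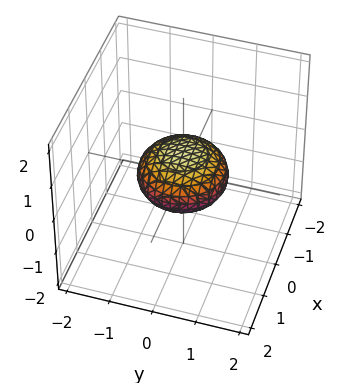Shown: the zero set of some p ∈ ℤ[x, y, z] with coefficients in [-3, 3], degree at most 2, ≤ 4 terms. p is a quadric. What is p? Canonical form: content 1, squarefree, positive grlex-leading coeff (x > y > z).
x^2 + y^2 + 2*z^2 - 1

(a) Degree: a closed, bounded, convex surface; a quadric, so deg p = 2.
(b) Symmetries: the z ↦ −z reflection is a symmetry, so z appears only in even powers; the surface is invariant under rotation about z: p = q(x² + y², z).
(c) Reading off the gridlines: a circular section at z = 0 has radius exactly 1; the y-axis gridline crossings are at y ∈ {-1, 1}; the x-axis gridline crossings are at x ∈ {-1, 1}.
(d) Fitting integer coefficients to these (and the overall shape) gives p.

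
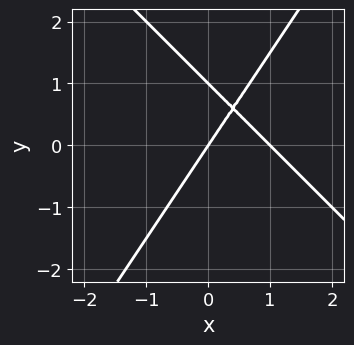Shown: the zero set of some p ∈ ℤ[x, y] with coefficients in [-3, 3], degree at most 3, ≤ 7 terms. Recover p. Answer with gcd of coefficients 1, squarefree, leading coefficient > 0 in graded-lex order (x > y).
deg p = 2.
Against the integer gridlines: among the integer gridlines, it crosses the x-axis at x ∈ {0, 1}; among the integer gridlines, it crosses the y-axis at y ∈ {0, 1}.
Solving for integer coefficients yields p as stated.

3*x^2 + x*y - 2*y^2 - 3*x + 2*y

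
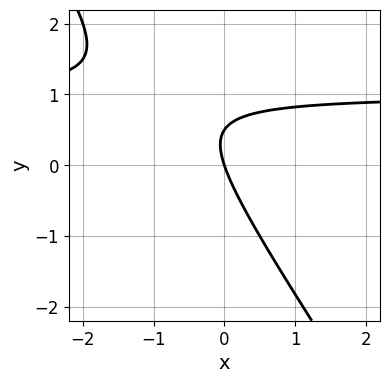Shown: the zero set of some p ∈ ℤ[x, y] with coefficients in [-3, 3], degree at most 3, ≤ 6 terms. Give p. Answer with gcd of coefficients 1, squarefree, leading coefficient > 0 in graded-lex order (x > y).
3*x*y + 2*y^2 - 3*x - y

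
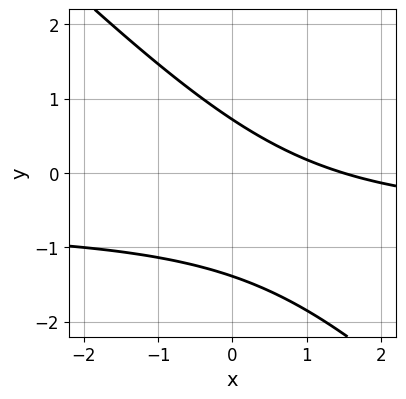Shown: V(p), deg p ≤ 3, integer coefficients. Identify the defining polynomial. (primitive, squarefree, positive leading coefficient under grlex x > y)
3*x*y + 3*y^2 + 2*x + 2*y - 3

1. The degree is 2 — the shape is more complex than any degree-1 curve.
2. Matching integer coefficients to the picture gives p.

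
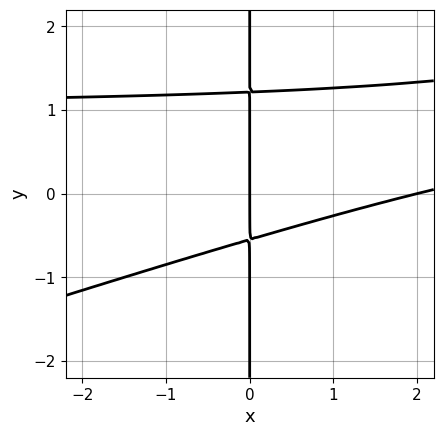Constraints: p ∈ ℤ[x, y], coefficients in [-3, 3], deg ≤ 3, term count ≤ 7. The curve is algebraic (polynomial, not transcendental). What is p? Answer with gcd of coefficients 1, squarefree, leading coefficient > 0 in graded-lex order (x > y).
(a) deg p = 3. No degree-2 curve has this shape.
(b) Observable constraints: the visible y-axis segment lies entirely on the curve; among the integer gridlines, it crosses the x-axis at x ∈ {0, 2}.
(c) The integer polynomial consistent with all of this is the stated p.

x^2*y - 3*x*y^2 - x^2 + 2*x*y + 2*x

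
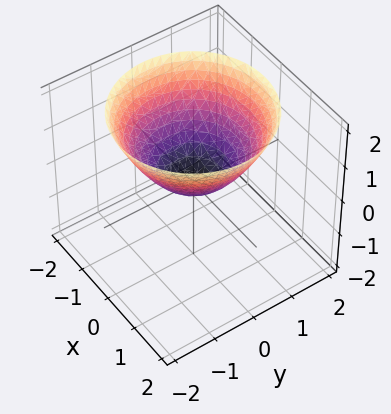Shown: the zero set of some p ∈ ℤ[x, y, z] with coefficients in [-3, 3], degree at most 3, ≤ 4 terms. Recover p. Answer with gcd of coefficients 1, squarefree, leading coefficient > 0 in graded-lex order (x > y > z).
1. deg p = 2. A single bowl opening along one axis; a quadric.
2. Symmetries: rotational symmetry about the z-axis ⇒ p depends on x, y only through x² + y².
3. Checking where it meets the axes: it crosses the y-axis at the gridline y = 0; it meets the z-axis at z = 0 (among the integer gridlines).
4. Assembling these constraints gives the stated polynomial.

2*x^2 + 2*y^2 - 3*z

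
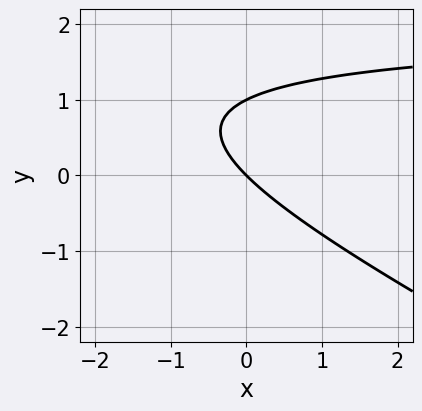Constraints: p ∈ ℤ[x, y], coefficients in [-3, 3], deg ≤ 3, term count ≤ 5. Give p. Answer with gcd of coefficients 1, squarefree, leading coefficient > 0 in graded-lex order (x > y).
deg p = 2. No degree-1 curve has this shape.
From the visible intercepts: among the integer gridlines, it crosses the y-axis at y ∈ {0, 1}; it meets the x-axis at x = 0 (among the integer gridlines).
Solving for integer coefficients yields p as stated.

x*y + 2*y^2 - 2*x - 2*y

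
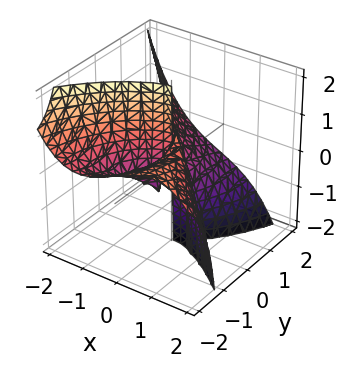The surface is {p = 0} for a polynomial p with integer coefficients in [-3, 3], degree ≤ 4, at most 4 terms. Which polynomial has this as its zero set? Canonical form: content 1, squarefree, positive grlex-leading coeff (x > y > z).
First, the degree is 3 — a generic line meets the surface in up to 3 points.
Then, from the axis intercepts and sections: it meets the x-axis at x = 0 (among the integer gridlines); it crosses the y-axis at the gridline y = 0; the visible z-axis segment lies entirely on the surface.
Finally, solving for integer coefficients yields p as stated.

2*x^3 + y^3 + 3*y^2*z + 3*x*y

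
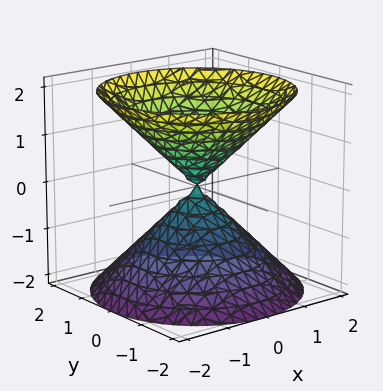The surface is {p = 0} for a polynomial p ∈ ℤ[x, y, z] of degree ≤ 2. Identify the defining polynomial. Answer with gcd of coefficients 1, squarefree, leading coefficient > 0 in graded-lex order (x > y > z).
x^2 + y^2 - z^2

There are 2 components. They look like related sheets of one shape, so recover p as a whole.
deg p = 2. Two nappes meeting at a single point; a quadric.
Symmetries: the z ↦ −z reflection is a symmetry, so z appears only in even powers; rotational symmetry about the z-axis ⇒ p depends on x, y only through x² + y².
Reading off the gridlines: it crosses the y-axis at the gridline y = 0; it crosses the z-axis at the gridline z = 0; a circular section at z = -1 has radius exactly 1; it crosses the x-axis at the gridline x = 0.
Assembling these constraints gives the stated polynomial.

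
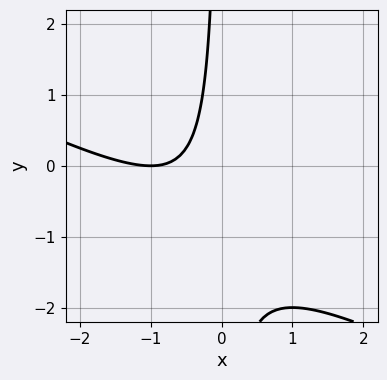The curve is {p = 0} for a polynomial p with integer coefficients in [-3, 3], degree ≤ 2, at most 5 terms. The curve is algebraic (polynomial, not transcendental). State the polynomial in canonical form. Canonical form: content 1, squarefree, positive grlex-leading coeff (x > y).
x^2 + 2*x*y + 2*x + 1

(a) Degree: a generic line meets the curve in up to 2 points, so deg p = 2.
(b) Against the integer gridlines: it meets the x-axis at x = -1 (among the integer gridlines); the curve avoids every integer y-axis point in the box.
(c) These observations pin down the coefficients.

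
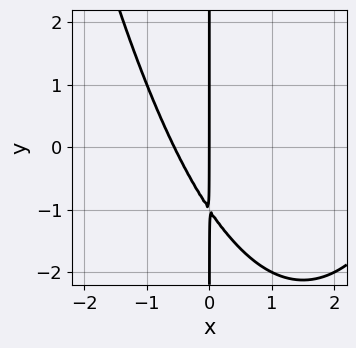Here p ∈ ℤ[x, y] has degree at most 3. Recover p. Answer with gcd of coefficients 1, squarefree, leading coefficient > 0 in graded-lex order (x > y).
First, deg p = 3. A generic line meets the curve in up to 3 points.
Next, against the integer gridlines: the visible y-axis segment lies entirely on the curve; it meets the x-axis at x = 0 (among the integer gridlines).
Finally, together with the visible shape, these determine p as stated.

x^3 - 3*x^2 - 2*x*y - 2*x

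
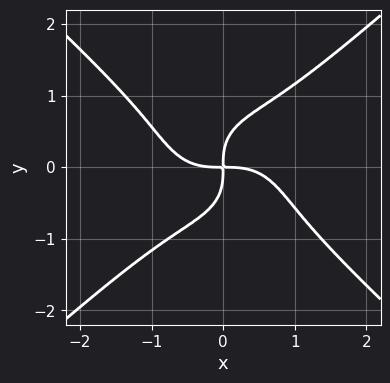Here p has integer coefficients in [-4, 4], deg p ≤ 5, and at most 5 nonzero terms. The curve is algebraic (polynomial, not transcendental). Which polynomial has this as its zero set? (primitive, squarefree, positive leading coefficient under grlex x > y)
First, the degree is 4 — no degree-3 curve has this shape.
Then, checking where it meets the axes: it crosses the x-axis at the gridline x = 0; it crosses the y-axis at the gridline y = 0.
Finally, putting this together gives p.

2*x^4 - 3*y^4 + 3*x*y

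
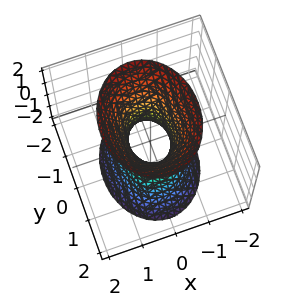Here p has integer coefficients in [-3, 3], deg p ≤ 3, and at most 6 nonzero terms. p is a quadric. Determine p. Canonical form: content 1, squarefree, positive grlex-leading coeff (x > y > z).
(a) Degree: an hourglass — one-sheet hyperboloid; a quadric, so deg p = 2.
(b) Symmetries: it's symmetric under x → −x, forcing even powers of x; mirror symmetry z ↦ −z ⇒ only even powers of z; mirror symmetry y ↦ −y ⇒ only even powers of y.
(c) Observable constraints: the surface avoids every integer z-axis point in the box.
(d) Matching integer coefficients to the picture gives p.

3*x^2 + 2*y^2 - z^2 - 1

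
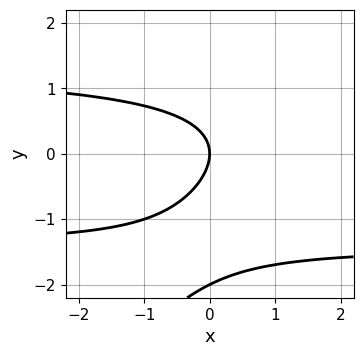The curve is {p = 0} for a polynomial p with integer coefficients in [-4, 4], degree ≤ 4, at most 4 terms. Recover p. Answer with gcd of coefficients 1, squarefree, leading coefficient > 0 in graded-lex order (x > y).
x*y^2 - y^3 - 2*y^2 - 2*x

Degree: the shape is more complex than any degree-2 curve, so deg p = 3.
Observable constraints: the y-axis gridline crossings are at y ∈ {-2, 0}; it crosses the x-axis at the gridline x = 0.
Putting this together gives p.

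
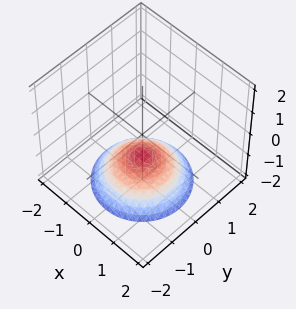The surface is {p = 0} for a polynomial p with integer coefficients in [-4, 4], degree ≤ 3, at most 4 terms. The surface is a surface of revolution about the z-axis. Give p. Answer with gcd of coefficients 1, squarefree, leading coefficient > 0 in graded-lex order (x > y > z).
x^2 + y^2 + 2*z + 2

1. The degree is 2 — the shape is more complex than any degree-1 surface.
2. By symmetry, the surface is invariant under rotation about z: p = q(x² + y², z).
3. Observable constraints: a circular section at z = -2 has radius between 1 and 2; it crosses the z-axis at the gridline z = -1.
4. These observations pin down the coefficients.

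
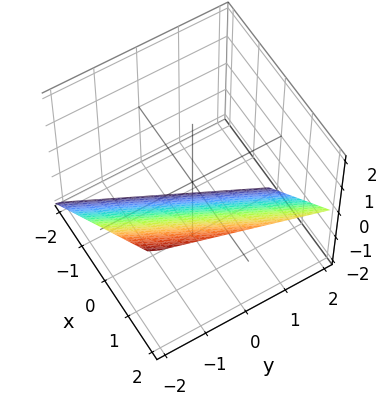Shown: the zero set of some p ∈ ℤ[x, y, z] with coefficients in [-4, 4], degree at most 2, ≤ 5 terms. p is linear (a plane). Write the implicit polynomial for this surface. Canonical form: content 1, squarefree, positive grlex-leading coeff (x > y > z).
1. deg p = 1. Every cross-section is a straight line — this is a plane.
2. Against the integer gridlines: it meets the z-axis at z = -1 (among the integer gridlines); it meets the y-axis at y = -2 (among the integer gridlines); it meets the x-axis at x = 1 (among the integer gridlines).
3. Putting this together gives p.

2*x - y - 2*z - 2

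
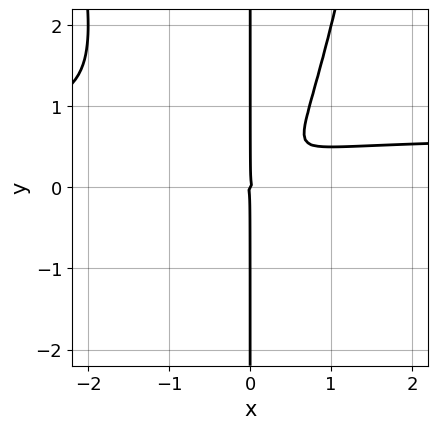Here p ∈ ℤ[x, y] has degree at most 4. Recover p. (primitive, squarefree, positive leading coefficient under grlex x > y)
3*x^3*y - 2*x^3 + 2*x^2*y - 2*x*y^2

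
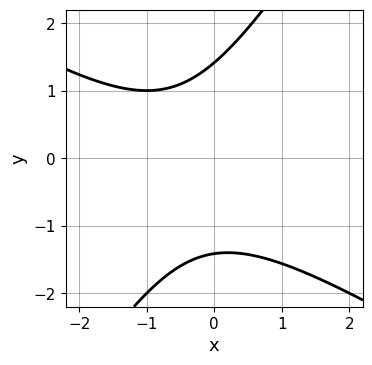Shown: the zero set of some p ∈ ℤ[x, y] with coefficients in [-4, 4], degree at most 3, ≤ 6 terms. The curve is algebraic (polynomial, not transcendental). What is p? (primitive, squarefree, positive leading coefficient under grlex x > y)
x^2 + x*y - y^2 + x + 2

1. deg p = 2. The shape is more complex than any degree-1 curve.
2. From the visible intercepts: the curve avoids every integer x-axis point in the box.
3. Solving for integer coefficients yields p as stated.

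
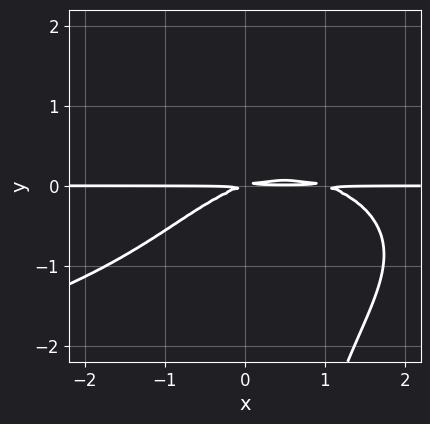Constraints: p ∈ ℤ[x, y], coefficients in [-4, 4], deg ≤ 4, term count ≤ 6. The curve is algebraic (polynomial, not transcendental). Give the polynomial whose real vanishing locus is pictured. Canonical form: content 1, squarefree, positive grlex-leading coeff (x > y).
x*y^3 + x^2*y - x*y + 3*y^2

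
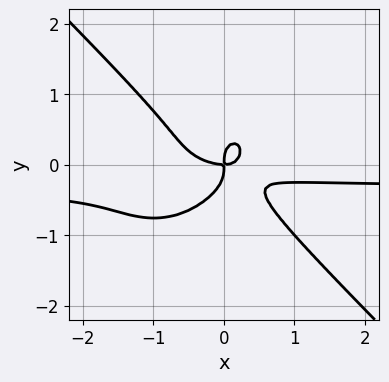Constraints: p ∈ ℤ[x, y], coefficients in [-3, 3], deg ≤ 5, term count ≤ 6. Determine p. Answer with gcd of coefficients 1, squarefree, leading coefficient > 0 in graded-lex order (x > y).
3*x^3*y + 3*y^4 + x^3 + 2*x^2*y - x*y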